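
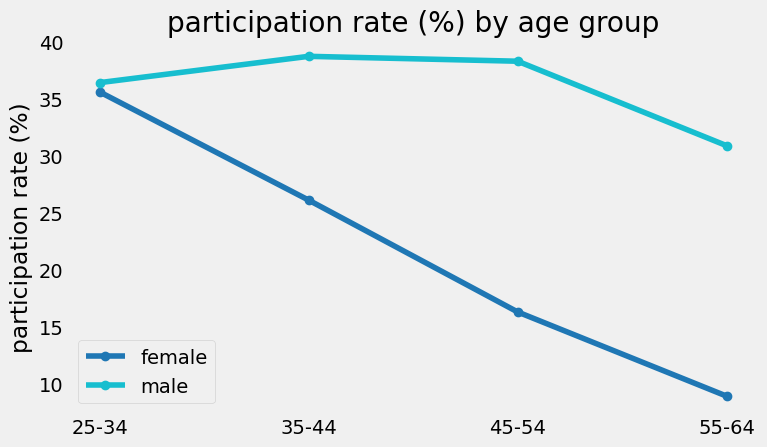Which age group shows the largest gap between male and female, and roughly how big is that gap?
45-54: male ≈ 40, female ≈ 15 → gap ≈ 25. Next-largest (55-64) is only ≈ 20.

45-54, ≈ 25 %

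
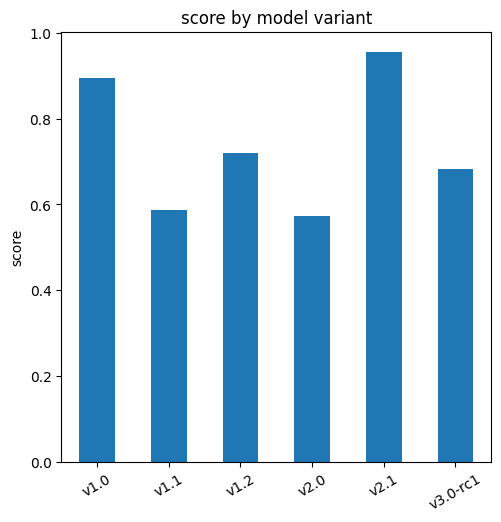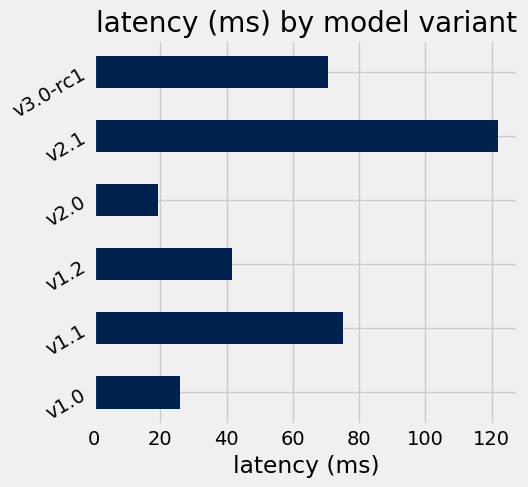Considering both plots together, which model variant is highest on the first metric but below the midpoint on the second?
v1.0

Chart 2 median latency (ms) ≈ 60; below-median model variants: v1.0, v1.2, v2.0. Among those, v1.0 has the highest score (≈ 0.9).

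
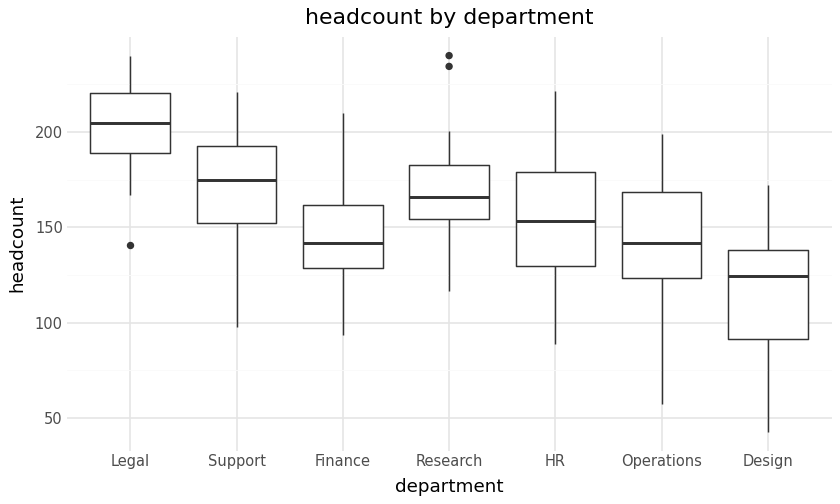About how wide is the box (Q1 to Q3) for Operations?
Q3 ≈ 170, Q1 ≈ 120; IQR ≈ 50.

≈ 50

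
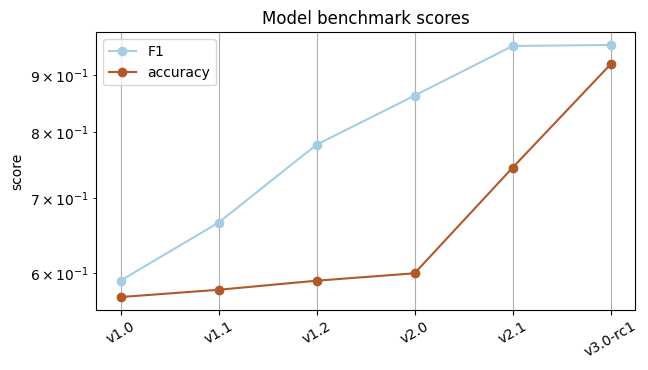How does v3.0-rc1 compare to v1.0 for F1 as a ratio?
≈ 1.58×

v3.0-rc1 ≈ 0.95, v1.0 ≈ 0.60; 0.95/0.60 ≈ 1.58.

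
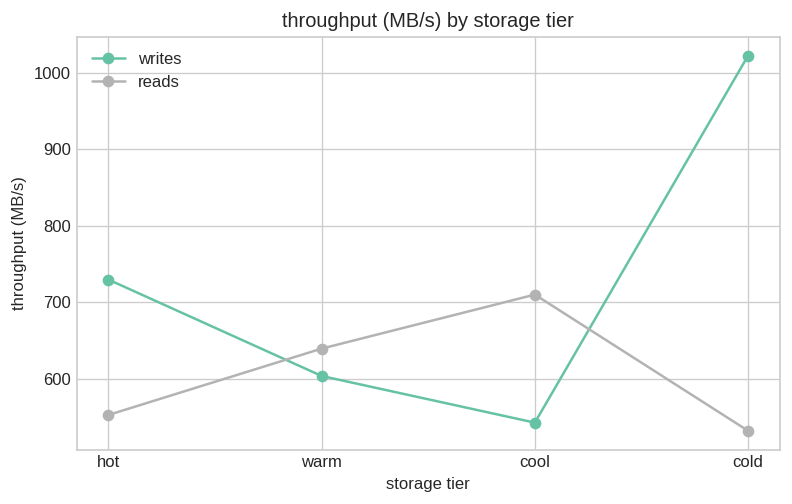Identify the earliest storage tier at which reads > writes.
hot: reads ≈ 550 vs writes ≈ 750 (not yet); warm: reads ≈ 650 vs writes ≈ 600 (first crossover).

warm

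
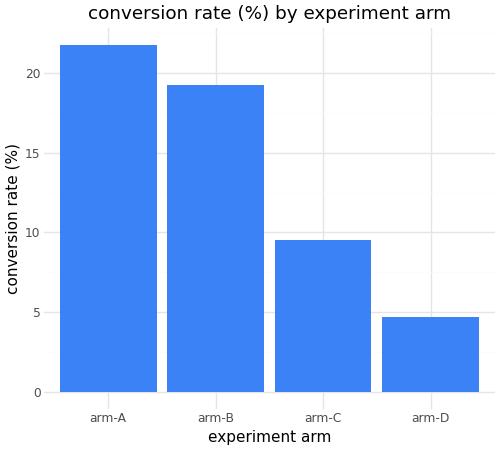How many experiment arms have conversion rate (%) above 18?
Above 18: arm-A, arm-B.

2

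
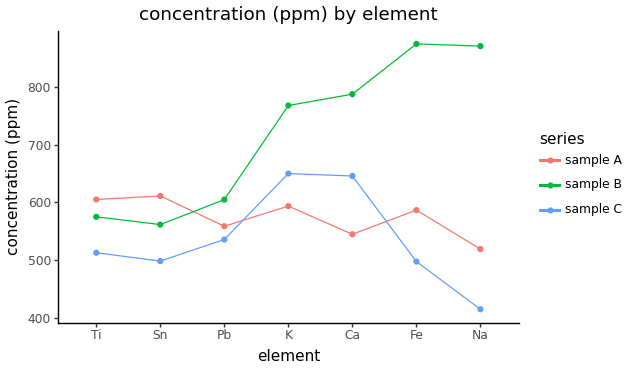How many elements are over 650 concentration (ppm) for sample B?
Above 650: K, Ca, Fe, Na.

4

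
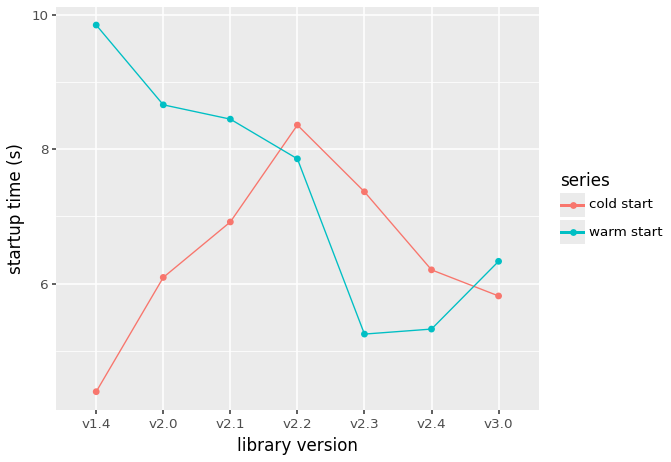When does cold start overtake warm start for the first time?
v2.2

v2.1: cold start ≈ 7.0 vs warm start ≈ 8.5 (not yet); v2.2: cold start ≈ 8.5 vs warm start ≈ 8.0 (first crossover).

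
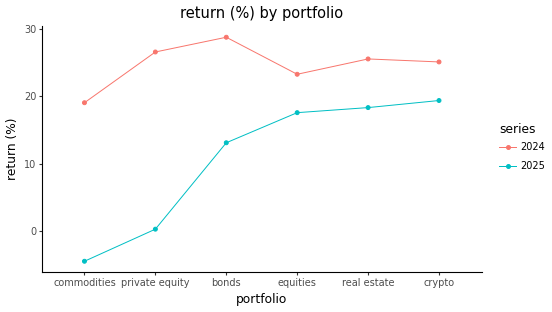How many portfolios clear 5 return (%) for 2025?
Above 5: bonds, equities, real estate, crypto.

4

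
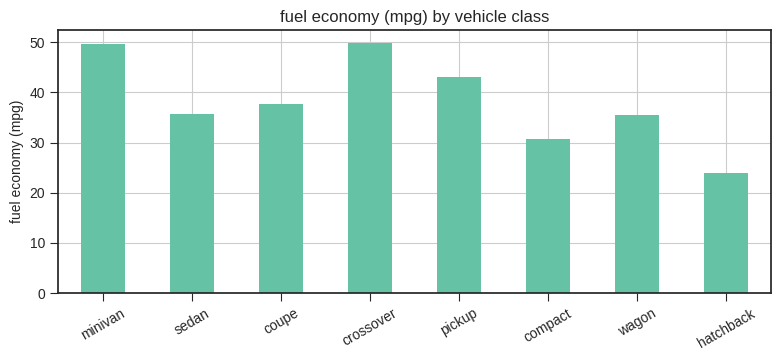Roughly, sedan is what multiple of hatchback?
sedan ≈ 35, hatchback ≈ 25; 35/25 ≈ 1.4.

≈ 1.4×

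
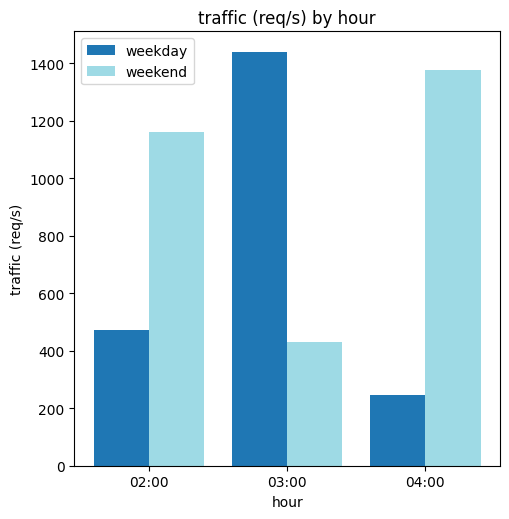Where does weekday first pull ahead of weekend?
03:00

02:00: weekday ≈ 400 vs weekend ≈ 1200 (not yet); 03:00: weekday ≈ 1400 vs weekend ≈ 400 (first crossover).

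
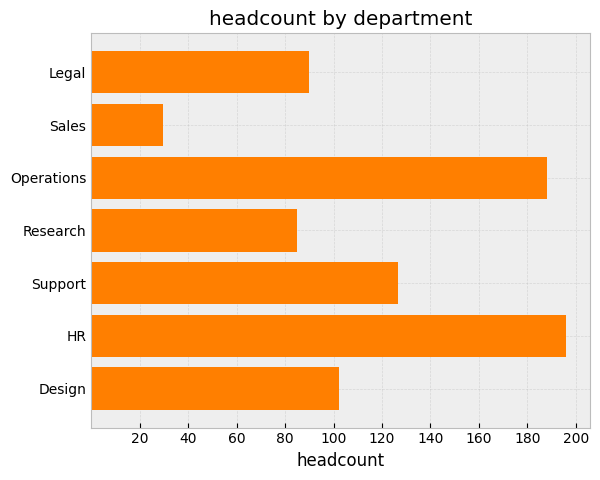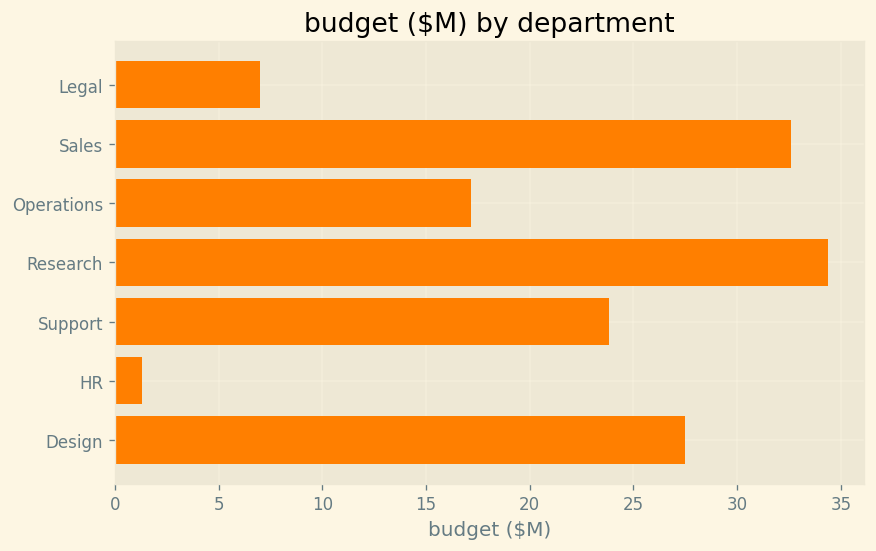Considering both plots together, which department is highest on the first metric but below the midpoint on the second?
Chart 2 median budget ($M) ≈ 25; below-median departments: Legal, Operations, HR. Among those, HR has the highest headcount (≈ 200).

HR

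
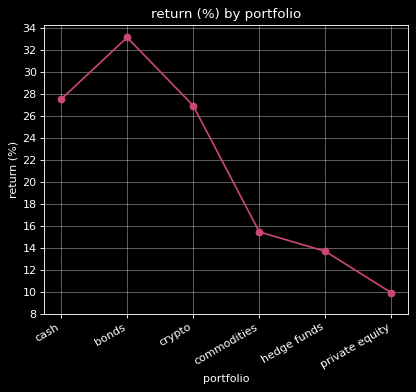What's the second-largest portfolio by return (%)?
cash

Top 3: bonds ≈ 34, cash ≈ 28, crypto ≈ 26.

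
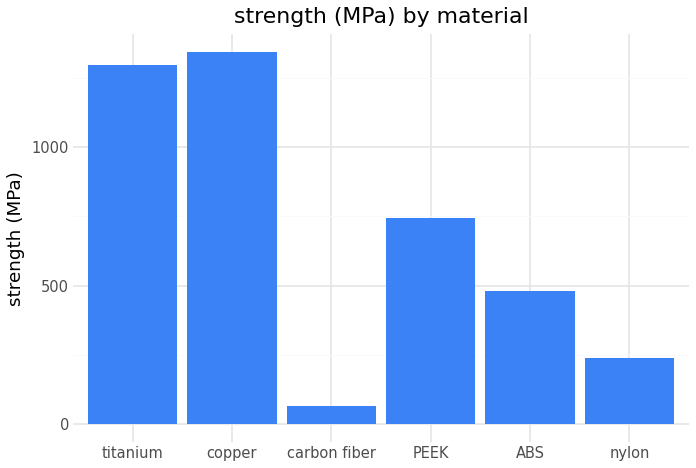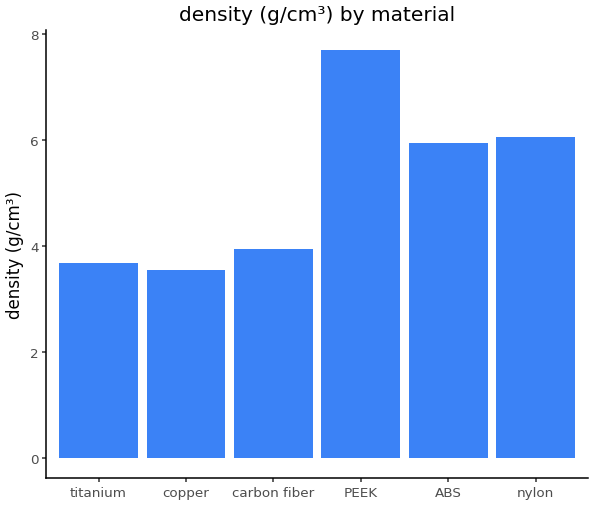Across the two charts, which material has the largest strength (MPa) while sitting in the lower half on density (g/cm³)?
copper

Chart 2 median density (g/cm³) ≈ 5; below-median materials: titanium, copper, carbon fiber. Among those, copper has the highest strength (MPa) (≈ 1400).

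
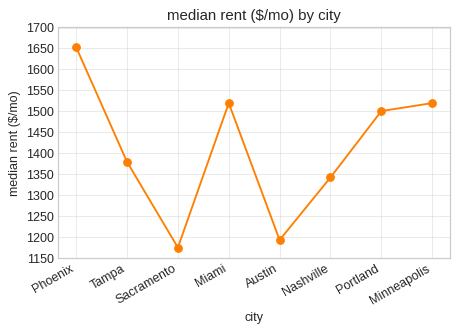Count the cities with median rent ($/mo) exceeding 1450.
Above 1450: Phoenix, Miami, Portland, Minneapolis.

4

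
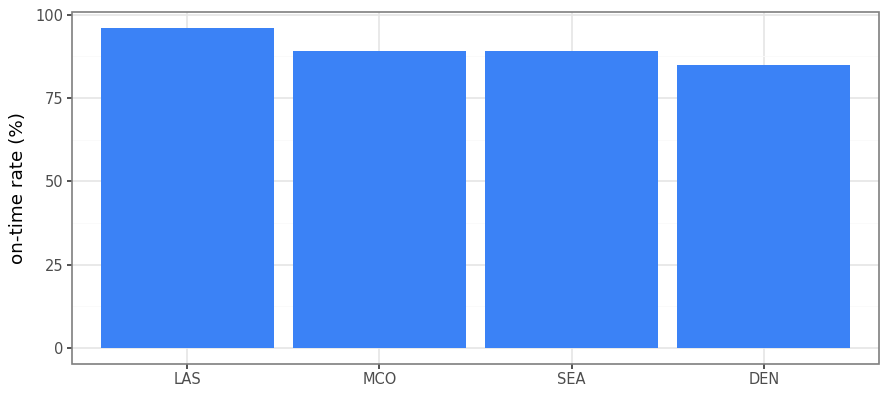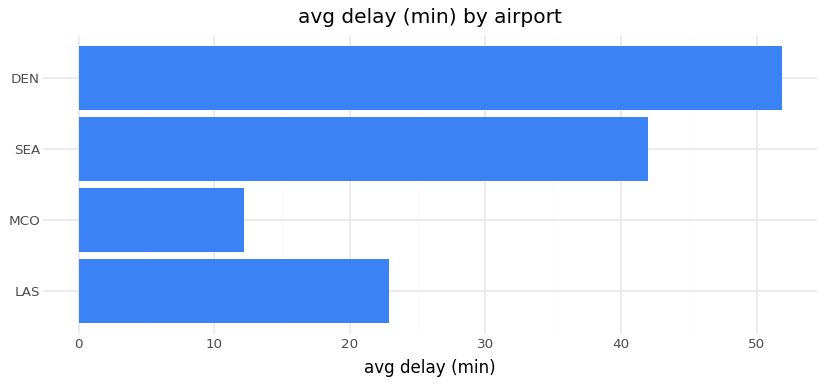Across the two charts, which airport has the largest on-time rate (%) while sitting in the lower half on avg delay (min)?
Chart 2 median avg delay (min) ≈ 30; below-median airports: LAS, MCO. Among those, LAS has the highest on-time rate (%) (≈ 100).

LAS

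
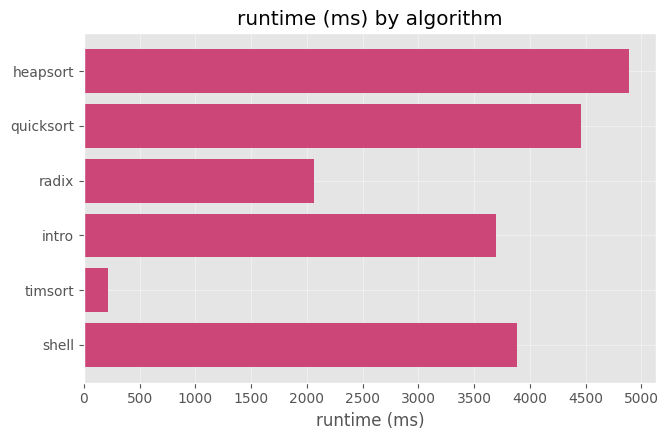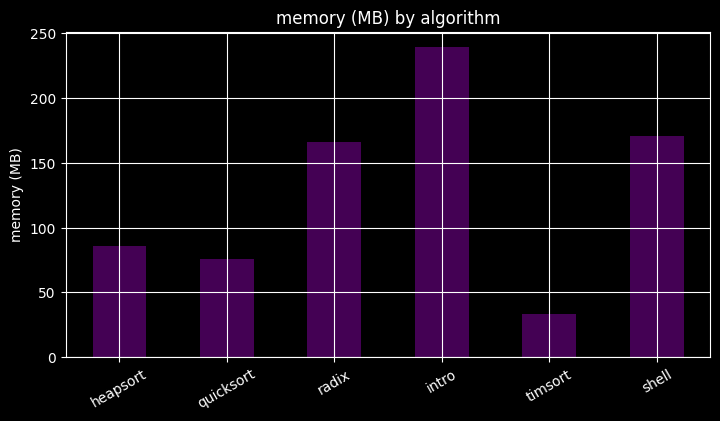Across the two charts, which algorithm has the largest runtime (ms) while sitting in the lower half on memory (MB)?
Chart 2 median memory (MB) ≈ 125; below-median algorithms: heapsort, quicksort, timsort. Among those, heapsort has the highest runtime (ms) (≈ 5000).

heapsort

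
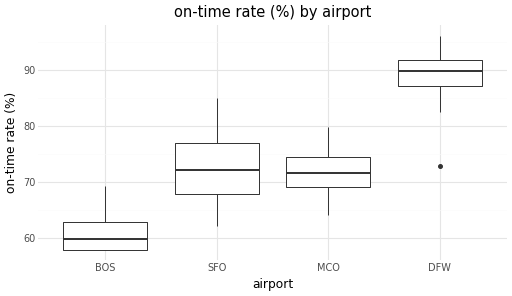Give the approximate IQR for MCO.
Q3 ≈ 75, Q1 ≈ 70; IQR ≈ 5.

≈ 5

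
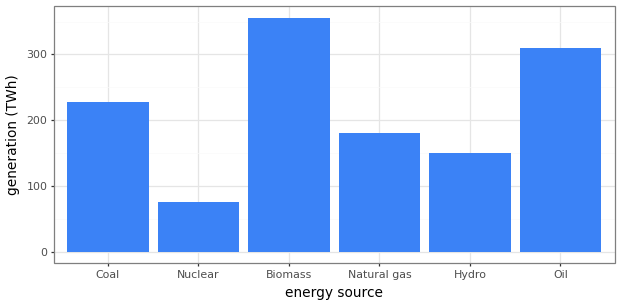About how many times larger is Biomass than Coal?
≈ 1.4×

Biomass ≈ 350, Coal ≈ 250; 350/250 ≈ 1.4.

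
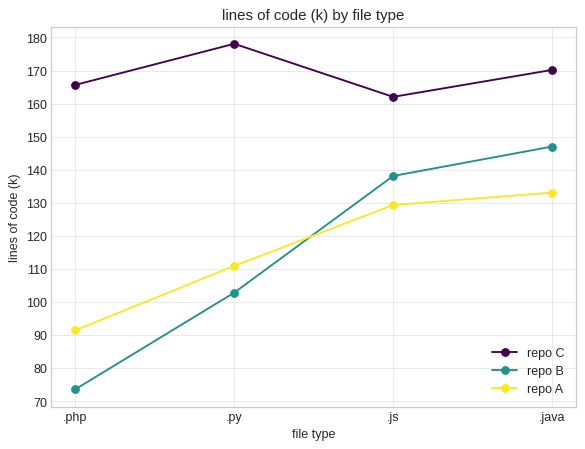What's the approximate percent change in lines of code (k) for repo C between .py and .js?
.py ≈ 180, .js ≈ 160; (160 − 180) / 180 ≈ -11.1%.

≈ -11.1%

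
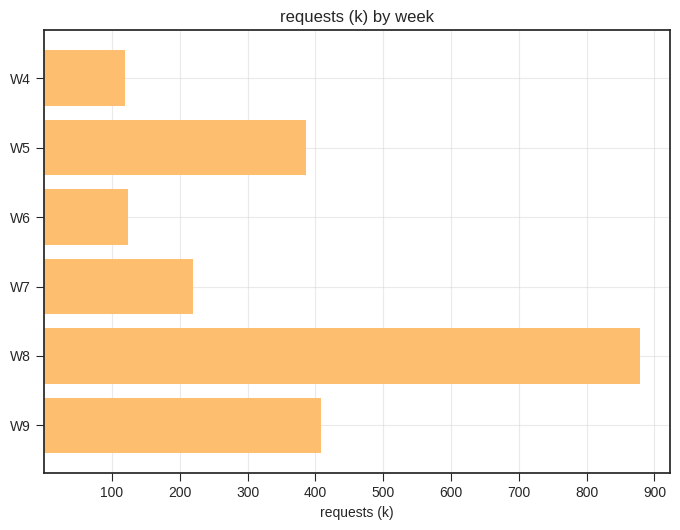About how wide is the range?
Max W8 ≈ 900, min W4 ≈ 100; range ≈ 800.

≈ 800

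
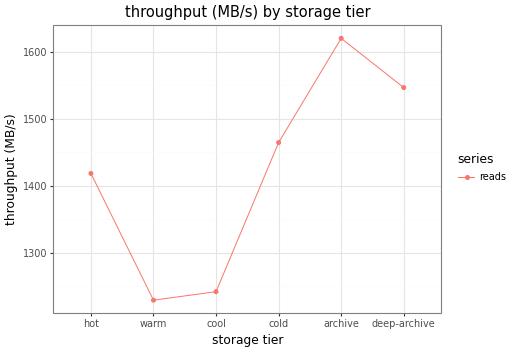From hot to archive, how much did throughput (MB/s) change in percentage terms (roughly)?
≈ +14.3%

hot ≈ 1400, archive ≈ 1600; (1600 − 1400) / 1400 ≈ +14.3%.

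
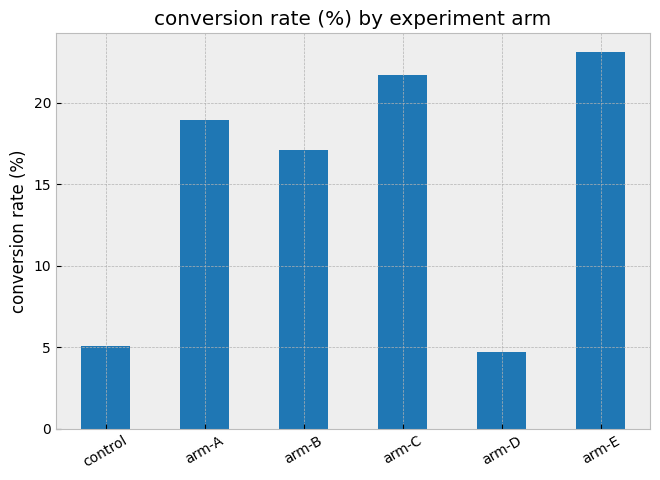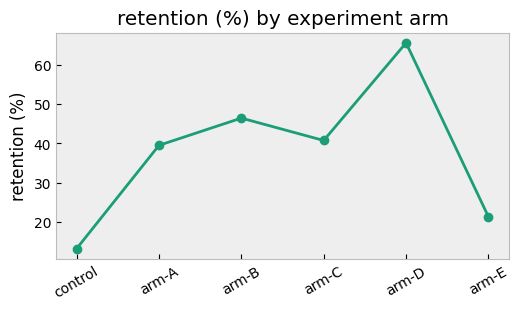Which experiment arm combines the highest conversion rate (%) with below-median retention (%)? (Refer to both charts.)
arm-E

Chart 2 median retention (%) ≈ 40; below-median experiment arms: control, arm-A, arm-E. Among those, arm-E has the highest conversion rate (%) (≈ 25).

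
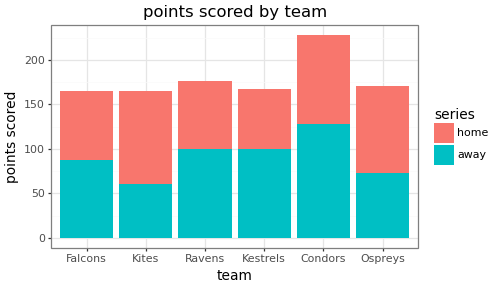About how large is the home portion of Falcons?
home top ≈ 160, bottom ≈ 80; segment ≈ 80.

≈ 80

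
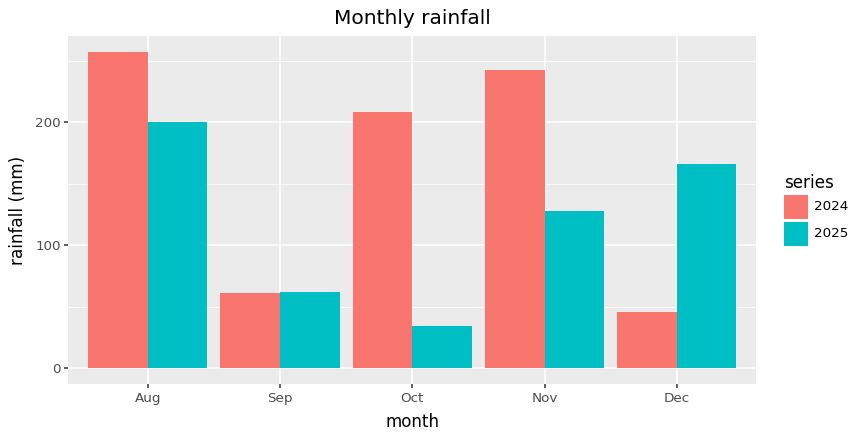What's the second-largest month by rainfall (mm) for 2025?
Top 3 for 2025: Aug ≈ 200, Dec ≈ 175, Nov ≈ 125.

Dec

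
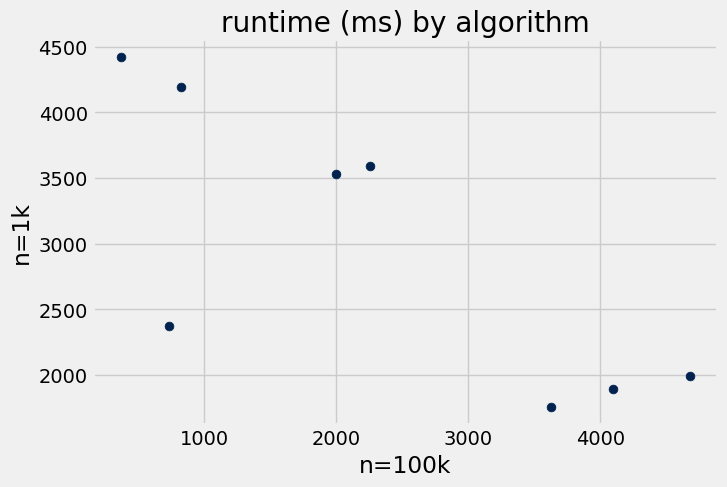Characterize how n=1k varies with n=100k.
Points are negatively correlated; strong (|r| ≈ 0.8).

negative, strong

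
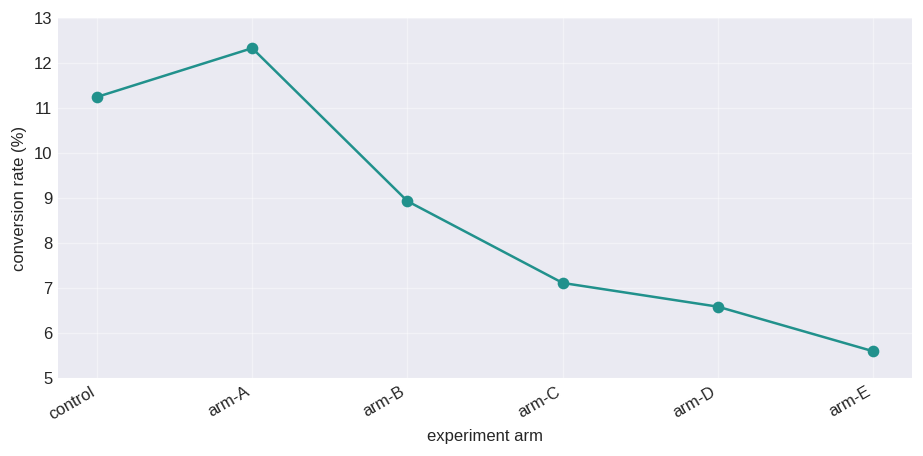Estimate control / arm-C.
control ≈ 11, arm-C ≈ 7; 11/7 ≈ 1.57.

≈ 1.57×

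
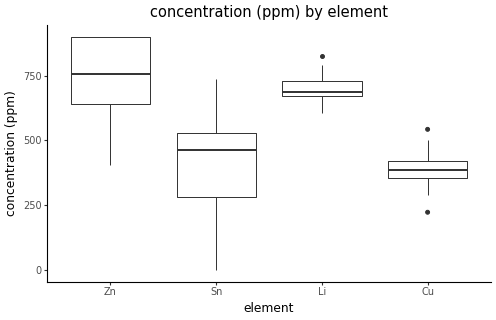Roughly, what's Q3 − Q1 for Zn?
≈ 250

Q3 ≈ 900, Q1 ≈ 650; IQR ≈ 250.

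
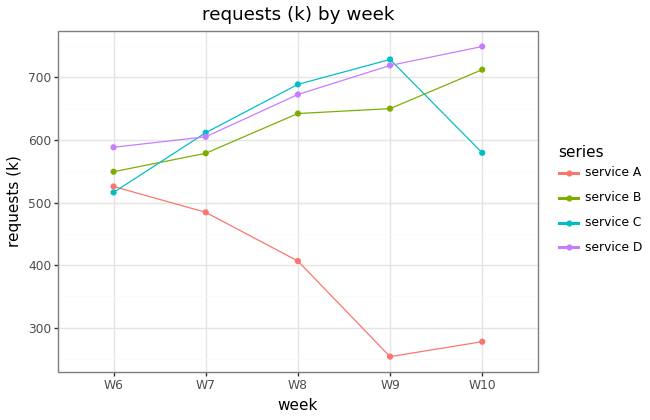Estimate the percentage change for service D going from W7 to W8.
≈ +8.3%

W7 ≈ 600, W8 ≈ 650; (650 − 600) / 600 ≈ +8.3%.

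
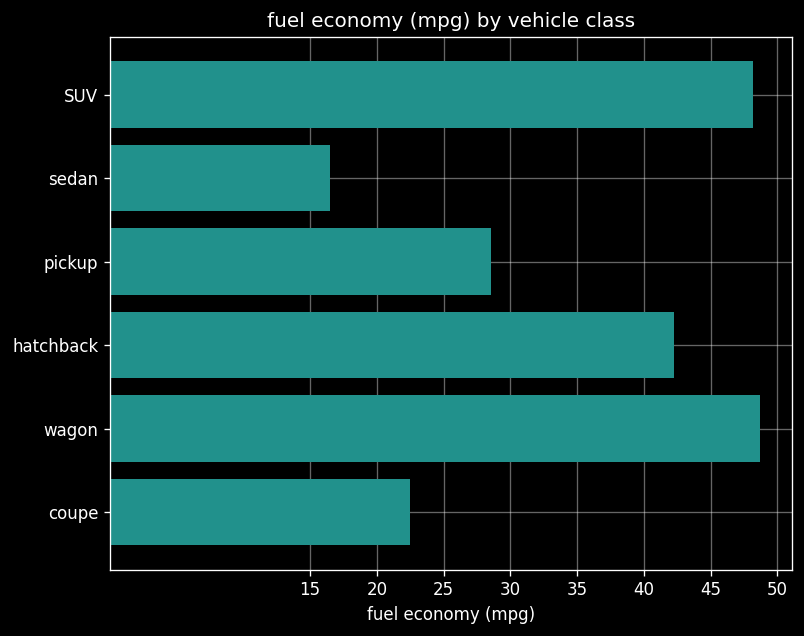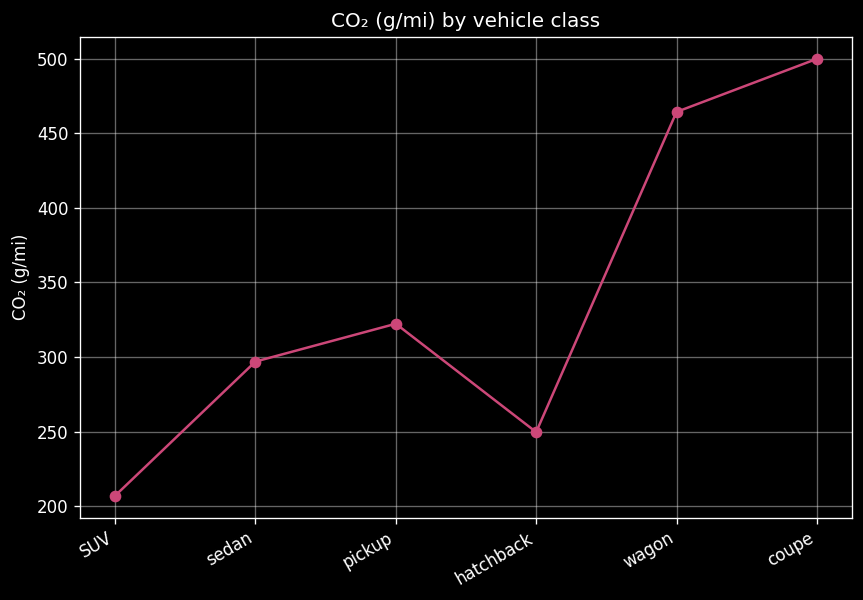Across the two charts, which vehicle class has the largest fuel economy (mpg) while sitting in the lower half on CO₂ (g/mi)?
Chart 2 median CO₂ (g/mi) ≈ 300; below-median vehicle classes: SUV, sedan, hatchback. Among those, SUV has the highest fuel economy (mpg) (≈ 50).

SUV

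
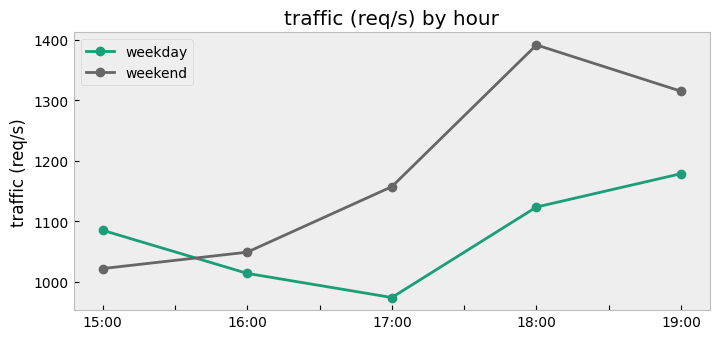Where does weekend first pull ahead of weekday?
16:00

15:00: weekend ≈ 1000 vs weekday ≈ 1100 (not yet); 16:00: weekend ≈ 1050 vs weekday ≈ 1000 (first crossover).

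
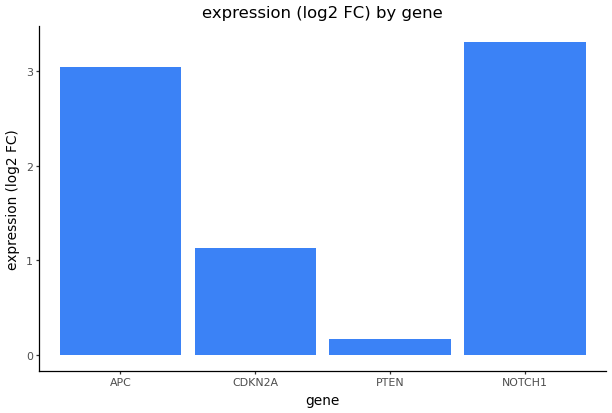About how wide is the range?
Max NOTCH1 ≈ 3.5, min PTEN ≈ 0.0; range ≈ 3.5.

≈ 3.5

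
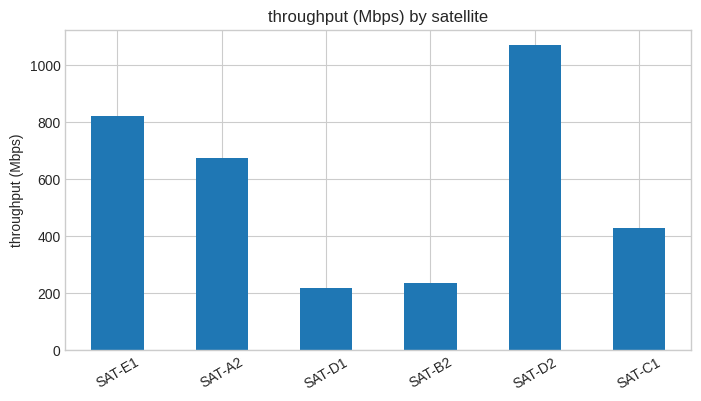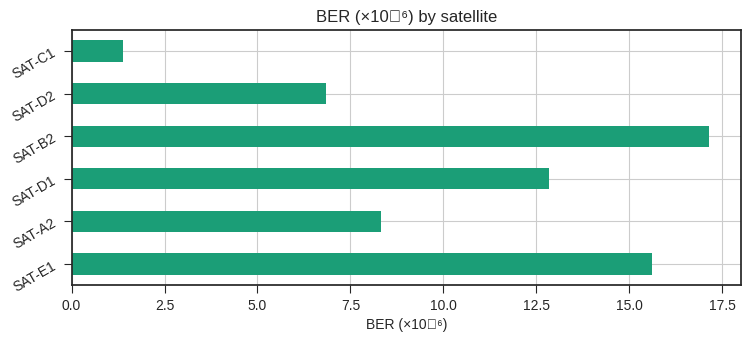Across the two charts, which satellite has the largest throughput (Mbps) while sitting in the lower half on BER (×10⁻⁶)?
SAT-D2

Chart 2 median BER (×10⁻⁶) ≈ 10; below-median satellites: SAT-A2, SAT-D2, SAT-C1. Among those, SAT-D2 has the highest throughput (Mbps) (≈ 1100).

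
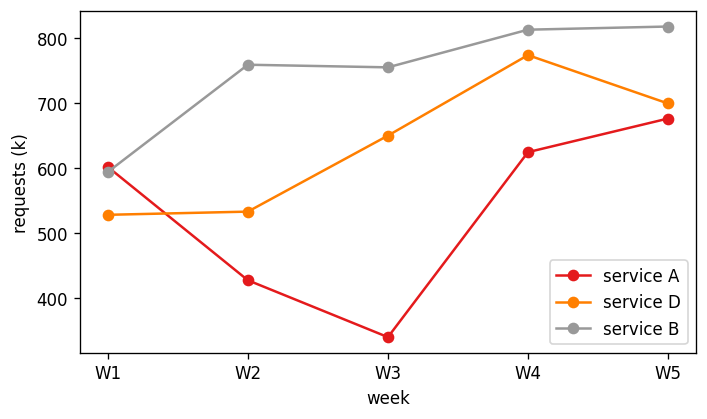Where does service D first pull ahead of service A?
W2

W1: service D ≈ 550 vs service A ≈ 600 (not yet); W2: service D ≈ 550 vs service A ≈ 450 (first crossover).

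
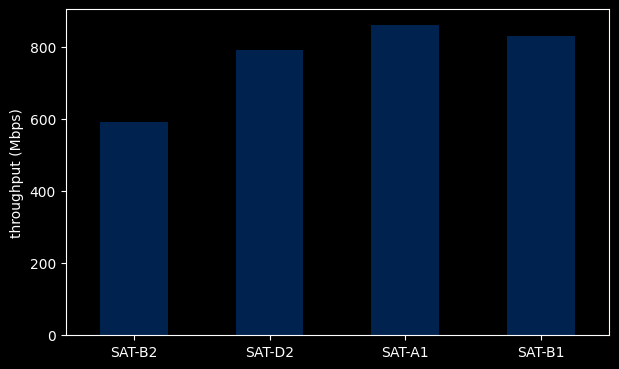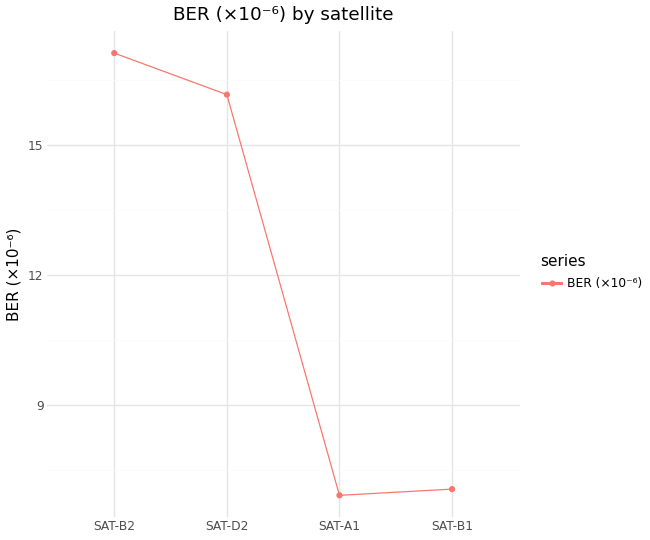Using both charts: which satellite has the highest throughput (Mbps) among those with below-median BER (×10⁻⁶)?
Chart 2 median BER (×10⁻⁶) ≈ 12; below-median satellites: SAT-A1, SAT-B1. Among those, SAT-A1 has the highest throughput (Mbps) (≈ 900).

SAT-A1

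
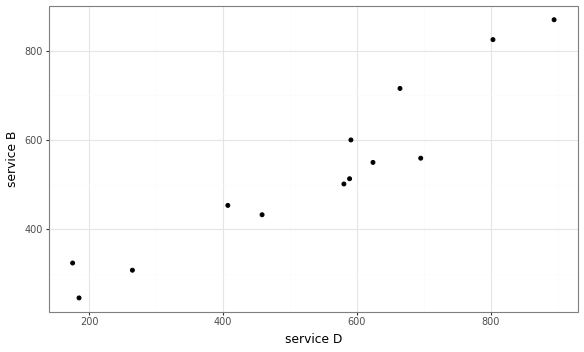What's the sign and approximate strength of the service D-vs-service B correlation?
positive, strong

Points are positively correlated; strong (|r| ≈ 0.9).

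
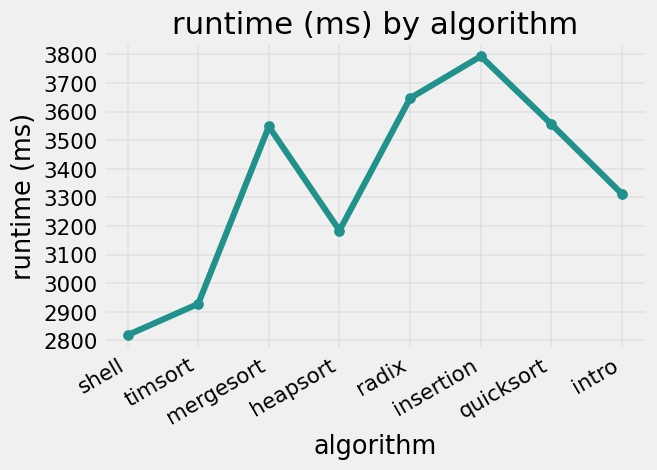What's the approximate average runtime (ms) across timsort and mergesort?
(2900 + 3500) / 2 ≈ 3200.

≈ 3200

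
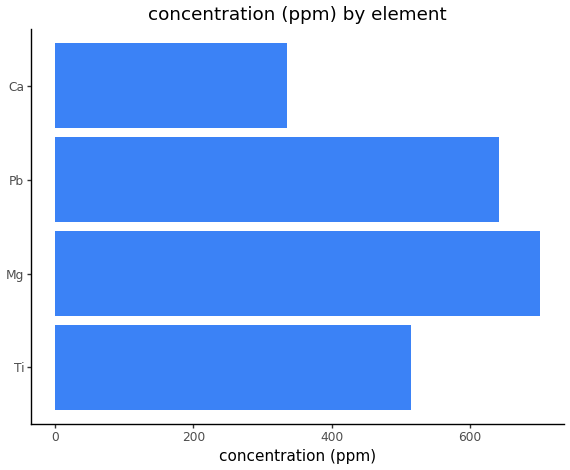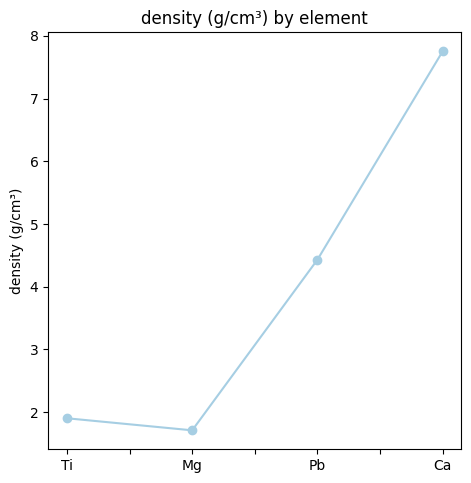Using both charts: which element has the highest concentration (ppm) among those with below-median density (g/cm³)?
Mg

Chart 2 median density (g/cm³) ≈ 3; below-median elements: Ti, Mg. Among those, Mg has the highest concentration (ppm) (≈ 700).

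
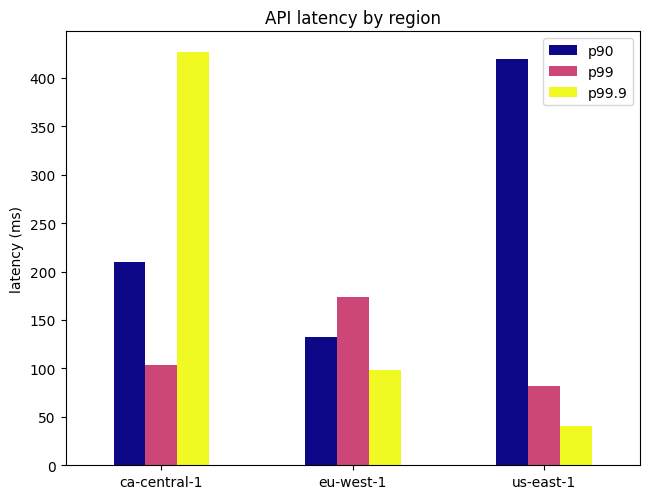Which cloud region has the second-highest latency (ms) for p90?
ca-central-1

Top 3 for p90: us-east-1 ≈ 400, ca-central-1 ≈ 200, eu-west-1 ≈ 150.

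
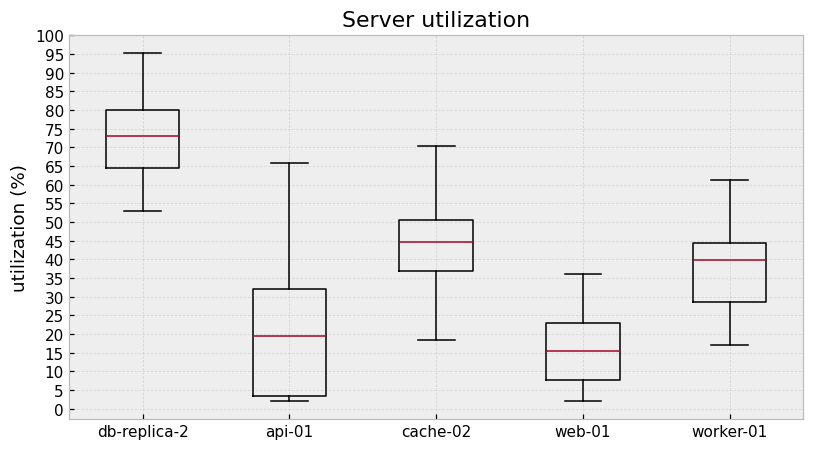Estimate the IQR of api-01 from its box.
≈ 25

Q3 ≈ 30, Q1 ≈ 5; IQR ≈ 25.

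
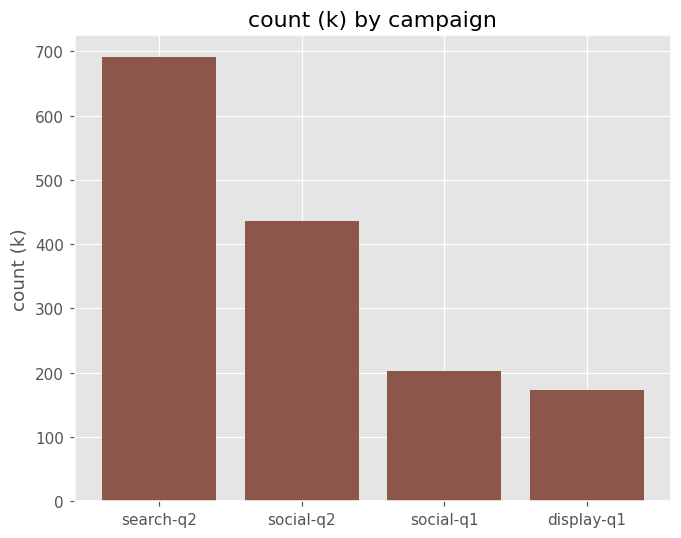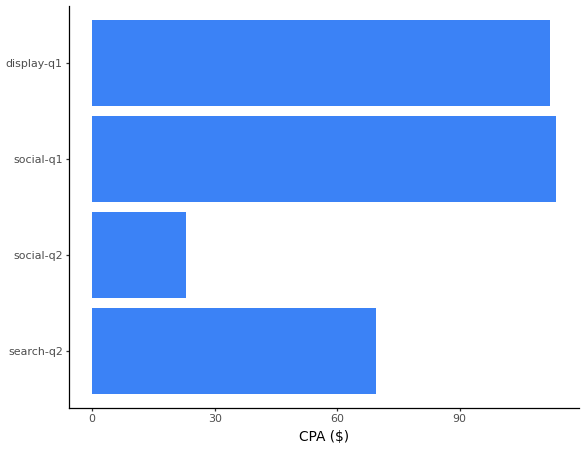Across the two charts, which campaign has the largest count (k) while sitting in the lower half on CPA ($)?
Chart 2 median CPA ($) ≈ 100; below-median campaigns: search-q2, social-q2. Among those, search-q2 has the highest count (k) (≈ 700).

search-q2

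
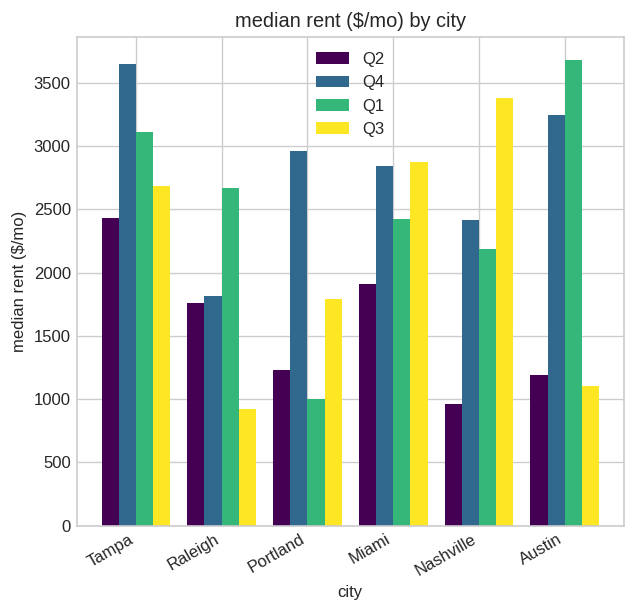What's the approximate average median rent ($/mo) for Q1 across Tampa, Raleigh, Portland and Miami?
≈ 2250

(3000 + 2500 + 1000 + 2500) / 4 ≈ 2250.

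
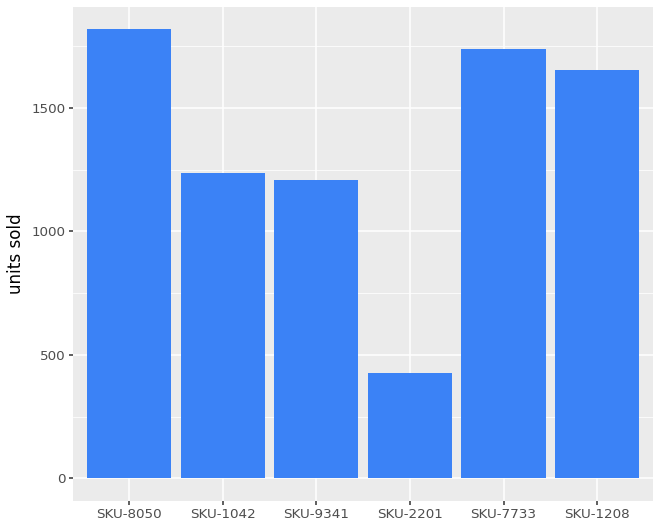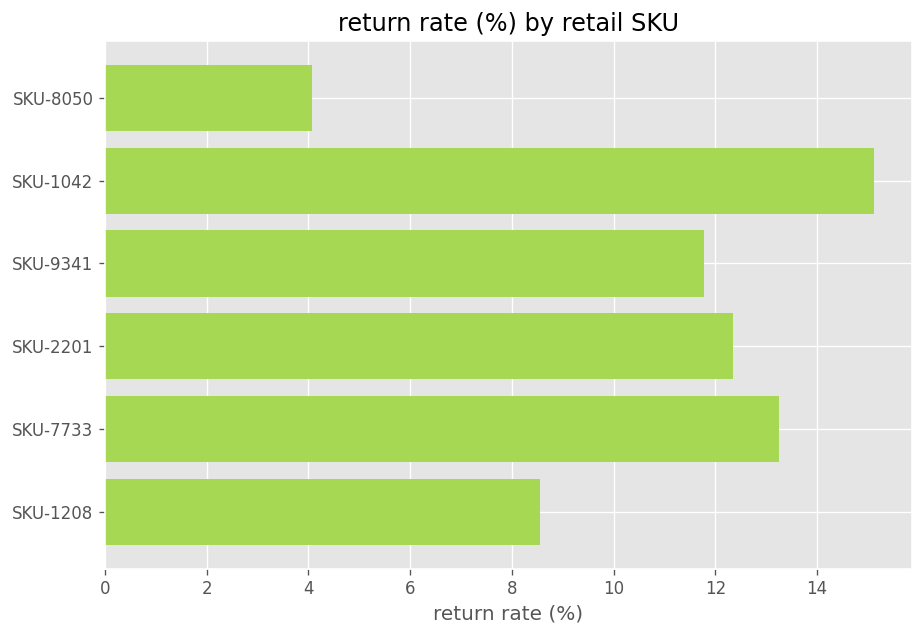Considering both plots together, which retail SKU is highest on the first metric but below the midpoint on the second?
SKU-8050

Chart 2 median return rate (%) ≈ 12; below-median retail SKUs: SKU-8050, SKU-9341, SKU-1208. Among those, SKU-8050 has the highest units sold (≈ 1800).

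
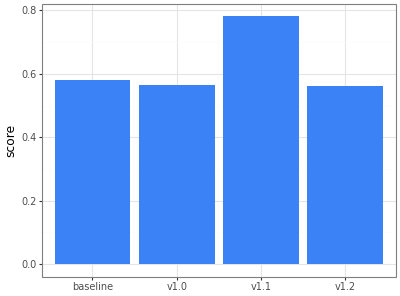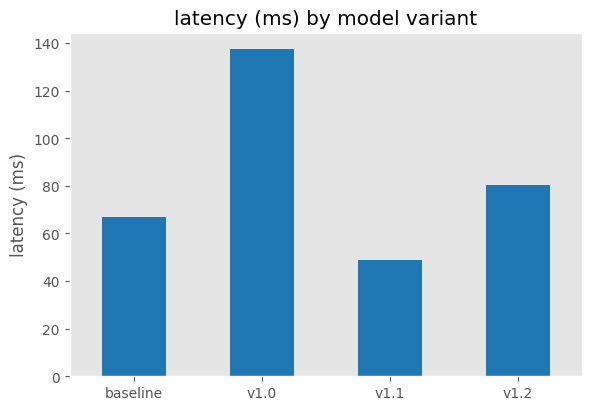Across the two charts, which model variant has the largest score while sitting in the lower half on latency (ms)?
Chart 2 median latency (ms) ≈ 80; below-median model variants: baseline, v1.1. Among those, v1.1 has the highest score (≈ 0.8).

v1.1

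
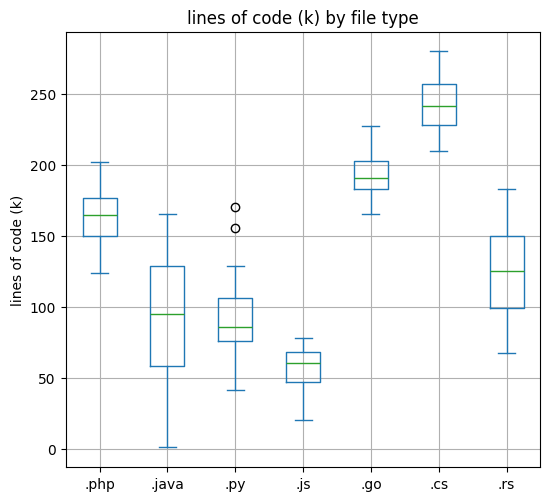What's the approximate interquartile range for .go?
Q3 ≈ 200, Q1 ≈ 180; IQR ≈ 20.

≈ 20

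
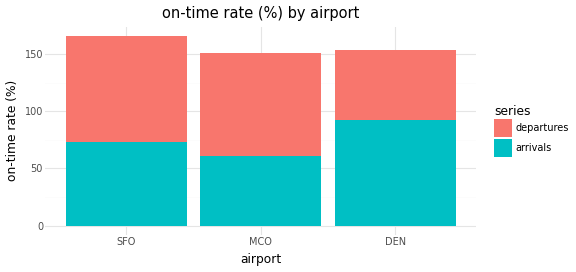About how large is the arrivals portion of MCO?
≈ 60

arrivals top ≈ 60, bottom ≈ 0; segment ≈ 60.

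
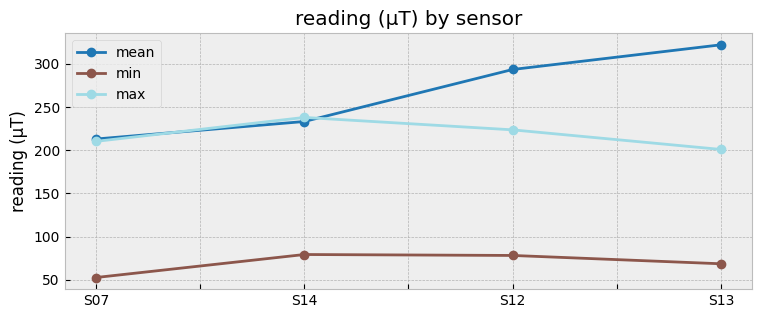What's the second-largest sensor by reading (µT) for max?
S12

Top 3 for max: S14 ≈ 250, S12 ≈ 225, S07 ≈ 200.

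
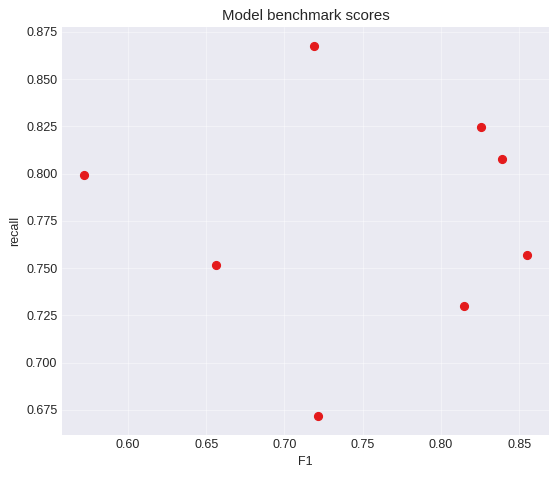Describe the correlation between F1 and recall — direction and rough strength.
no clear correlation

Points are roughly uncorrelated; weak (|r| ≈ 0.0).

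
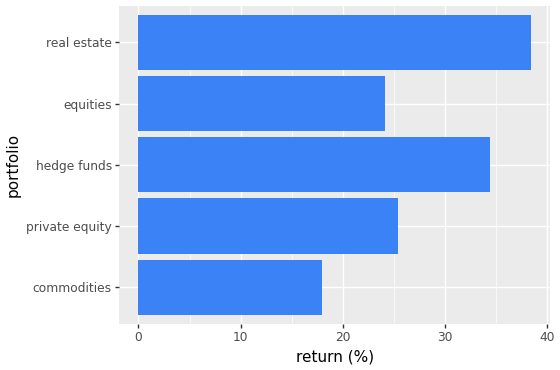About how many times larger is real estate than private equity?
real estate ≈ 40, private equity ≈ 25; 40/25 ≈ 1.6.

≈ 1.6×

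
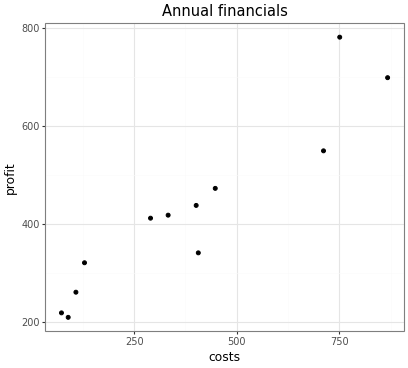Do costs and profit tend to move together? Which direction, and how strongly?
positive, strong

Points are positively correlated; strong (|r| ≈ 0.9).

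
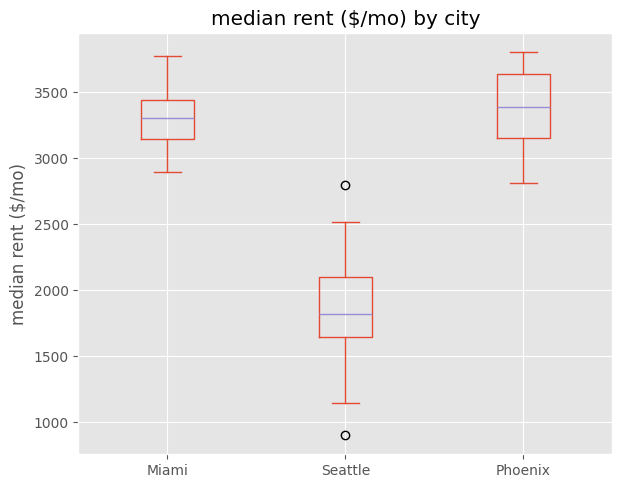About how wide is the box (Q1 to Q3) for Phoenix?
≈ 400

Q3 ≈ 3600, Q1 ≈ 3200; IQR ≈ 400.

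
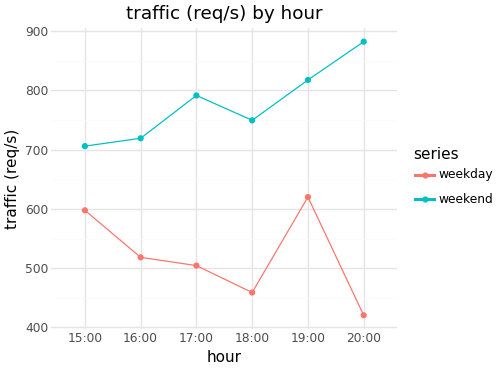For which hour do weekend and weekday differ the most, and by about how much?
20:00: weekend ≈ 900, weekday ≈ 400 → gap ≈ 500. Next-largest (18:00) is only ≈ 300.

20:00, ≈ 500 req/s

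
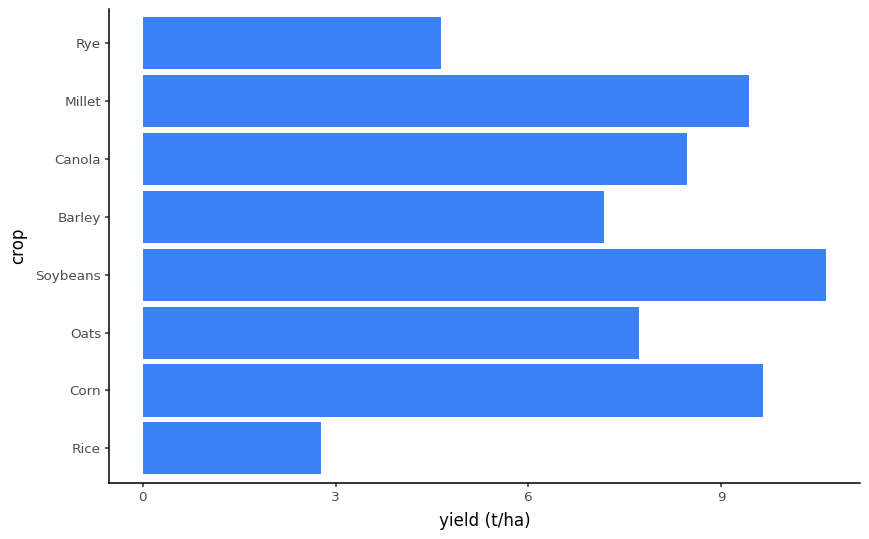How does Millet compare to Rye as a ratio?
≈ 1.8×

Millet ≈ 9, Rye ≈ 5; 9/5 ≈ 1.8.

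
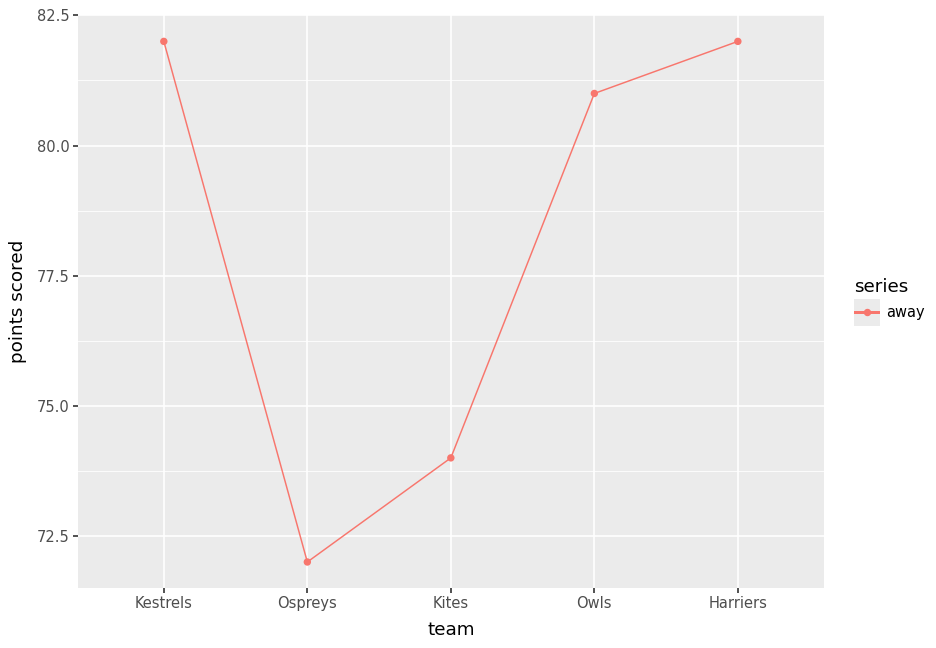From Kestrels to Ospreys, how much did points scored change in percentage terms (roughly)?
≈ -12.2%

Kestrels ≈ 82, Ospreys ≈ 72; (72 − 82) / 82 ≈ -12.2%.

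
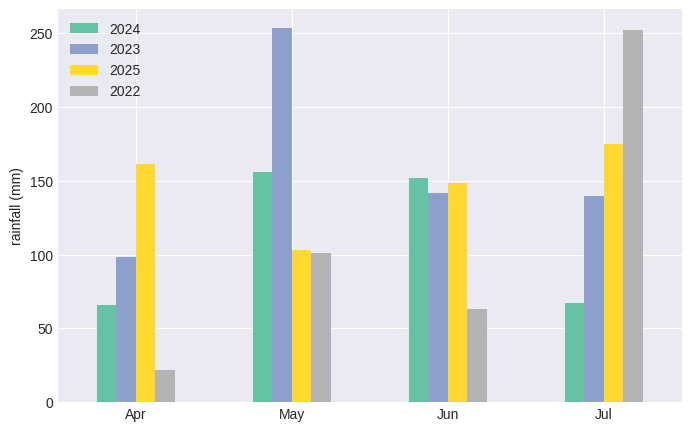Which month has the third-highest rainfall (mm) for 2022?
Jun

Top 4 for 2022: Jul ≈ 250, May ≈ 100, Jun ≈ 75, Apr ≈ 25.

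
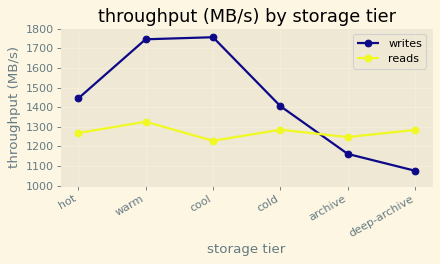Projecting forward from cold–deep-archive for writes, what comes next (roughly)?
≈ 950

Last three: 1400, 1200, 1100 → slope ≈ -150/step → next ≈ 950.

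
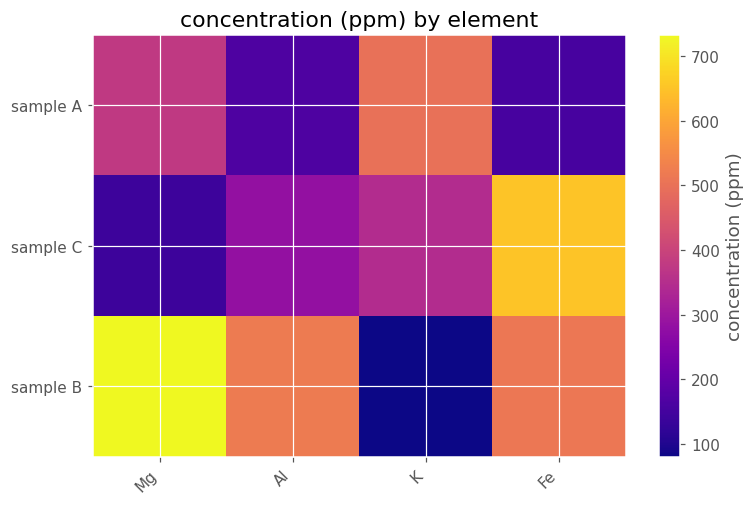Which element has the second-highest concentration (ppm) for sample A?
Mg

Top 3 for sample A: K ≈ 500, Mg ≈ 400, Al ≈ 200.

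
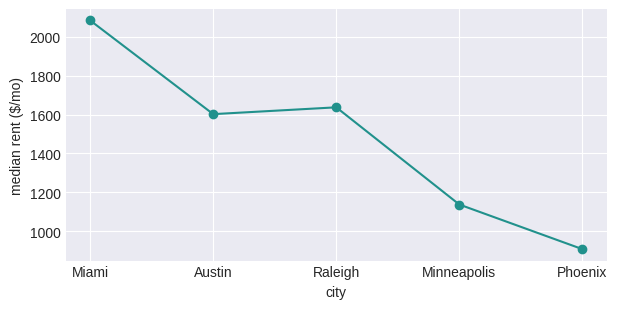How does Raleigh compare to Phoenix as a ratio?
Raleigh ≈ 1600, Phoenix ≈ 900; 1600/900 ≈ 1.78.

≈ 1.78×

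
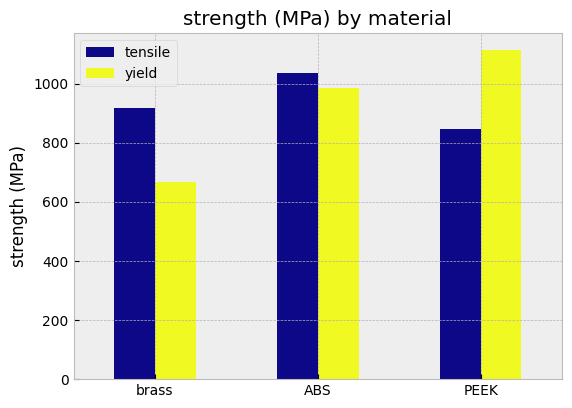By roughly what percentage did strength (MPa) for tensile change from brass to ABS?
≈ +11.1%

brass ≈ 900, ABS ≈ 1000; (1000 − 900) / 900 ≈ +11.1%.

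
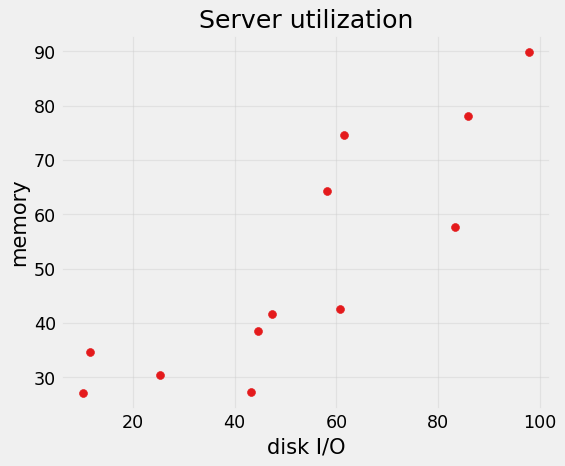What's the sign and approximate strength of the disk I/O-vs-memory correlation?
positive, strong

Points are positively correlated; strong (|r| ≈ 0.9).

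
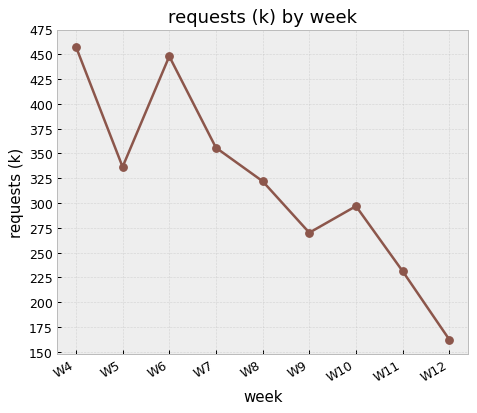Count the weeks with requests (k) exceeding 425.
Above 425: W4, W6.

2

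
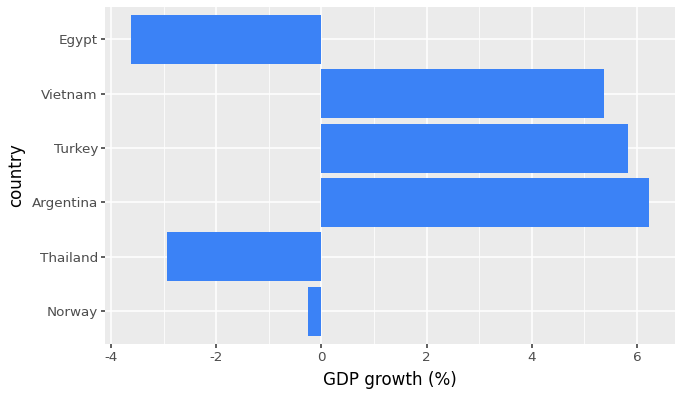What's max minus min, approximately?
≈ 10

Max Argentina ≈ 6, min Egypt ≈ -4; range ≈ 10.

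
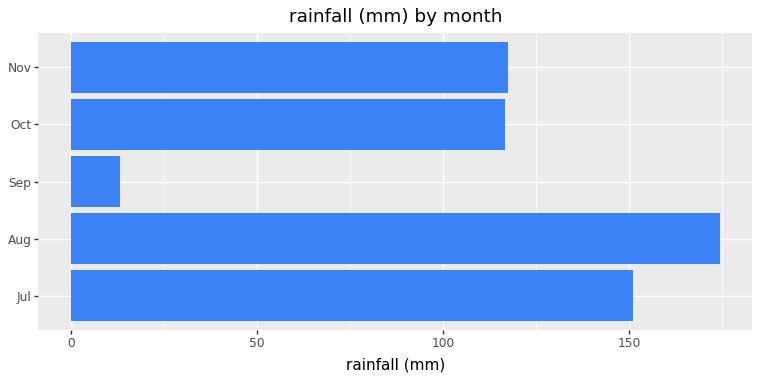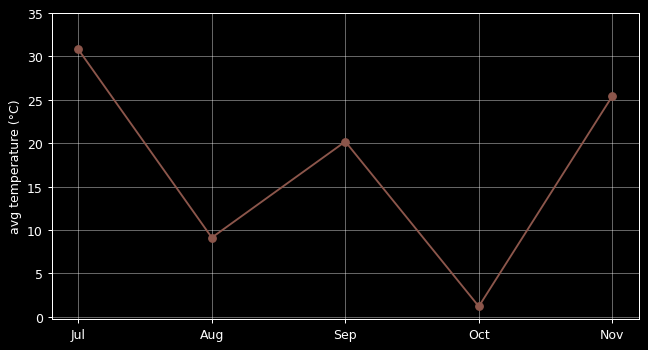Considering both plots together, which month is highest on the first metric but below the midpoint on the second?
Chart 2 median avg temperature (°C) ≈ 20; below-median months: Aug, Oct. Among those, Aug has the highest rainfall (mm) (≈ 180).

Aug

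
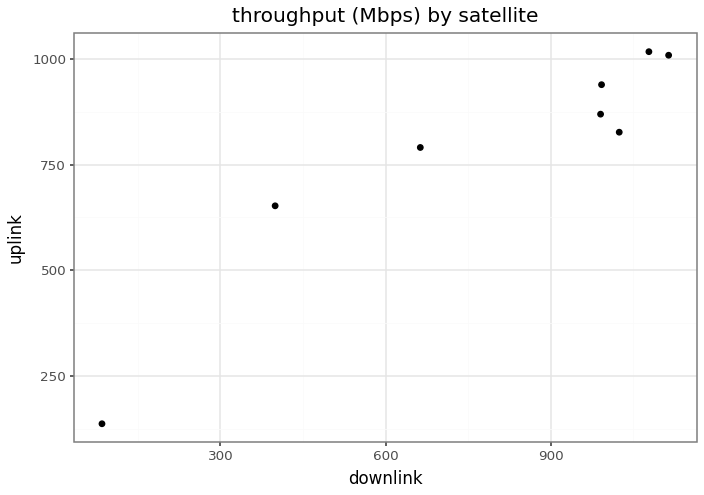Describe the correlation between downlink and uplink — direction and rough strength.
Points are positively correlated; strong (|r| ≈ 0.9).

positive, strong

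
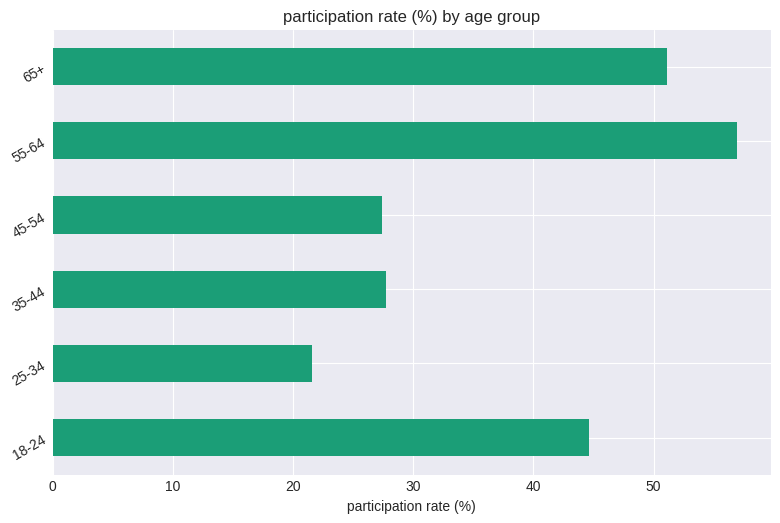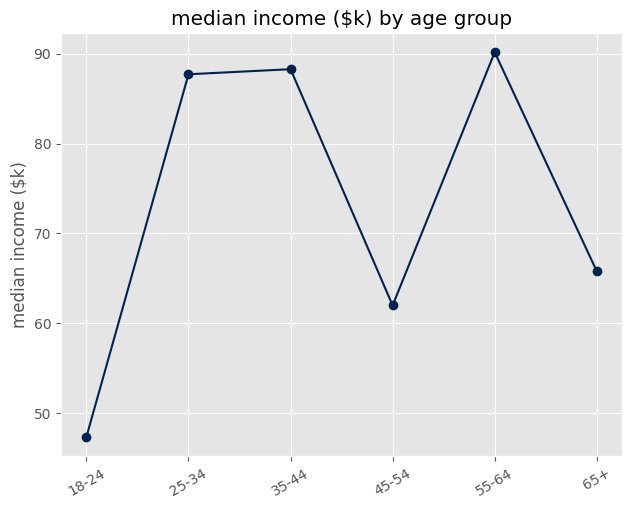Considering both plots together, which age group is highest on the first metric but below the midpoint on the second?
65+

Chart 2 median median income ($k) ≈ 80; below-median age groups: 18-24, 45-54, 65+. Among those, 65+ has the highest participation rate (%) (≈ 50).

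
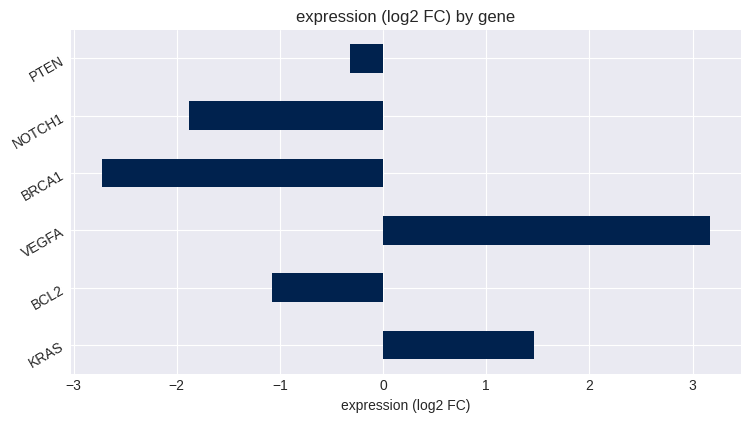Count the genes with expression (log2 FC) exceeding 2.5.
1

Above 2.5: VEGFA.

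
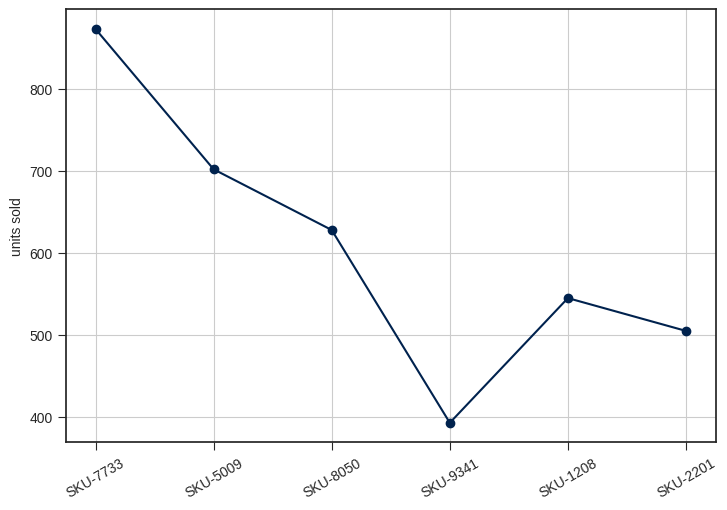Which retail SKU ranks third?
Top 4: SKU-7733 ≈ 850, SKU-5009 ≈ 700, SKU-8050 ≈ 650, SKU-1208 ≈ 550.

SKU-8050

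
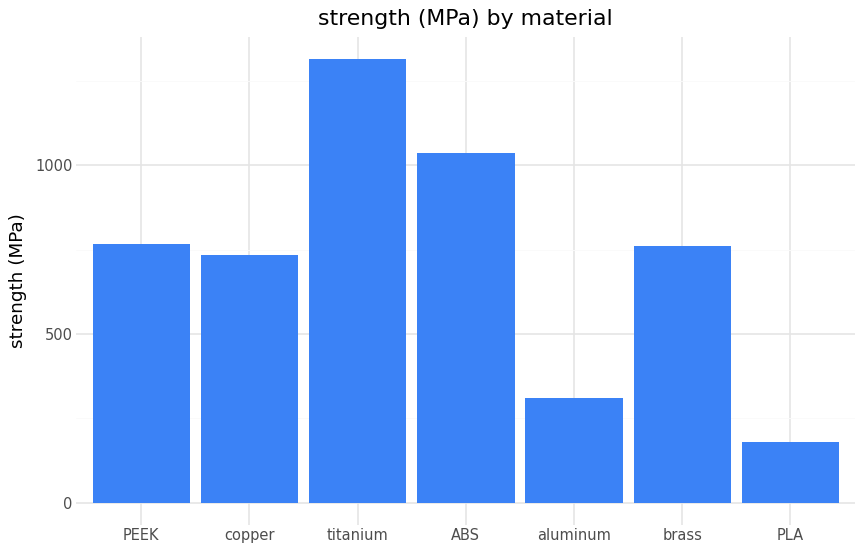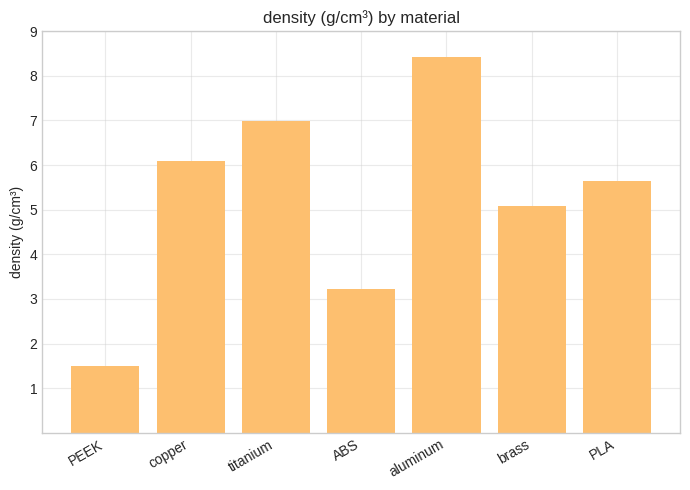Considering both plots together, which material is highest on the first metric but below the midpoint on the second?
Chart 2 median density (g/cm³) ≈ 6; below-median materials: PEEK, ABS, brass. Among those, ABS has the highest strength (MPa) (≈ 1000).

ABS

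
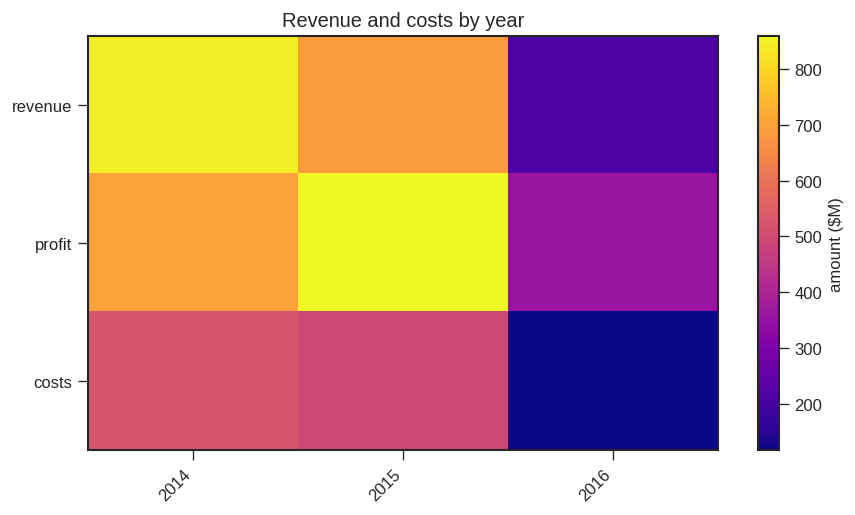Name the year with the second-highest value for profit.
2014

Top 3 for profit: 2015 ≈ 900, 2014 ≈ 700, 2016 ≈ 400.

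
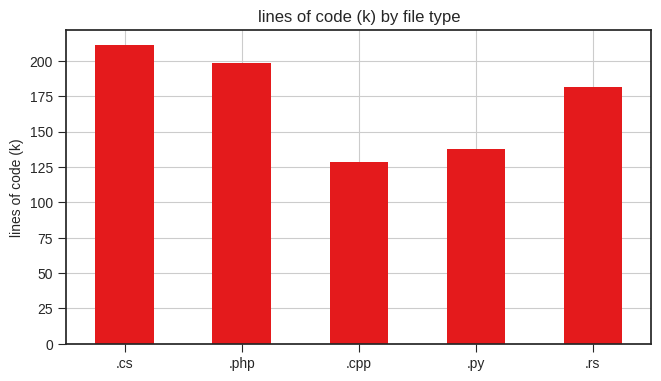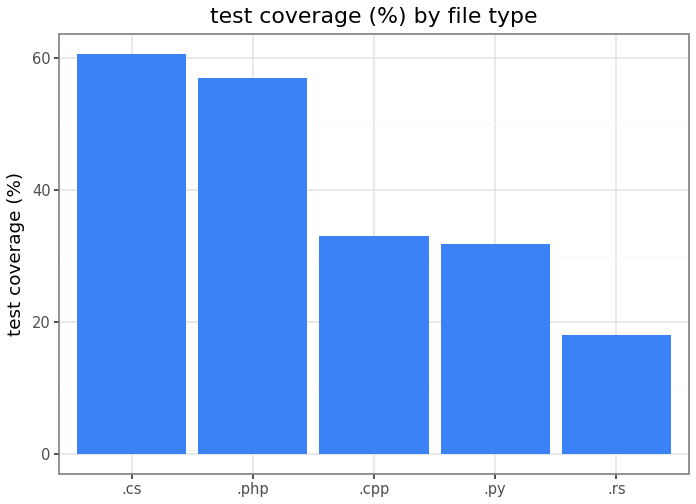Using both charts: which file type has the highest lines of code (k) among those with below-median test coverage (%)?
Chart 2 median test coverage (%) ≈ 30; below-median file types: .py, .rs. Among those, .rs has the highest lines of code (k) (≈ 180).

.rs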